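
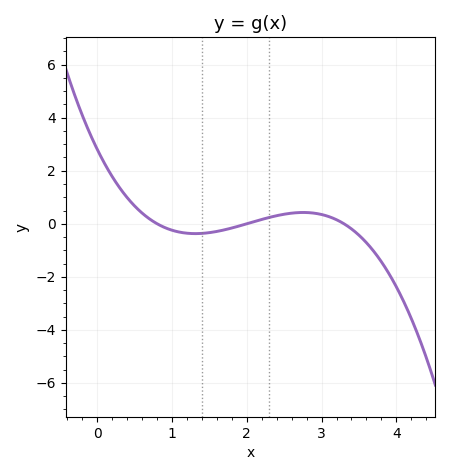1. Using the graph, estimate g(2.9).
0.4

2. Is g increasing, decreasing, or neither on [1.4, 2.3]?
increasing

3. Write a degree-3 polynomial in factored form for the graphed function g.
y = -0.53(x - 0.8)(x - 2)(x - 3.3)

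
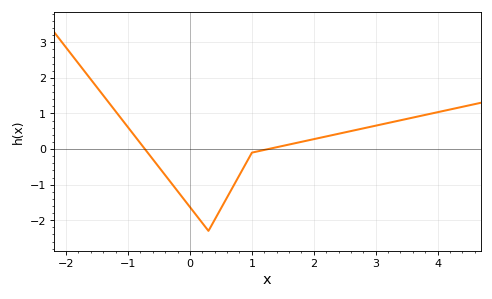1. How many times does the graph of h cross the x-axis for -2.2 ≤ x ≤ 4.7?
2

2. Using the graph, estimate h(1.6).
0.127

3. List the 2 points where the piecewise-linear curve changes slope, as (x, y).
(0.3, -2.3); (1, -0.1)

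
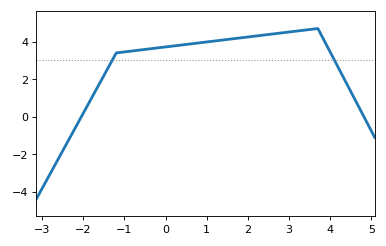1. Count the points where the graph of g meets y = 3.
2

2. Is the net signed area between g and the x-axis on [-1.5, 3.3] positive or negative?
positive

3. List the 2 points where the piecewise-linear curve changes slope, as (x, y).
(-1.2, 3.4); (3.7, 4.7)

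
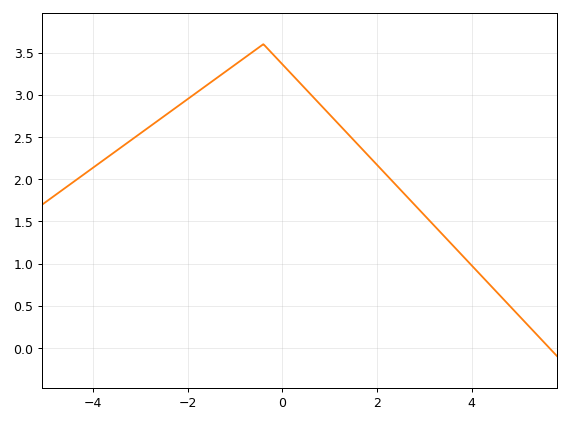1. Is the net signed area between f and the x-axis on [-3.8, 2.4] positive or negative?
positive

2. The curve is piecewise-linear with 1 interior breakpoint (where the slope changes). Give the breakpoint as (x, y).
(-0.4, 3.6)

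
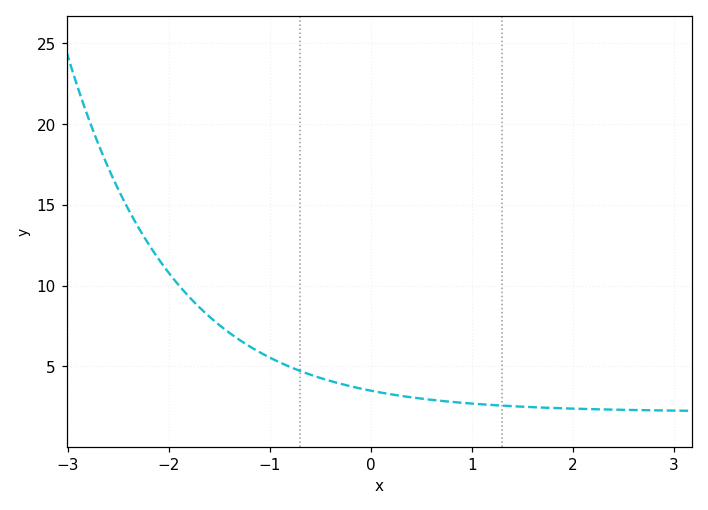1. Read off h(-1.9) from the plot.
9.99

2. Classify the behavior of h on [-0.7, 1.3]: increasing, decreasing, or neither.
decreasing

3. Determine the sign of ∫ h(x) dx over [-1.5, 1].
positive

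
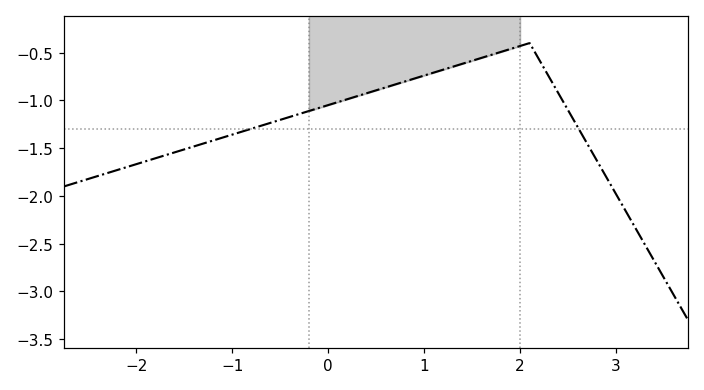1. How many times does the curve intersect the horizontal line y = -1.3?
2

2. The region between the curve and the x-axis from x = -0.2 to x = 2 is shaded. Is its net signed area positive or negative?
negative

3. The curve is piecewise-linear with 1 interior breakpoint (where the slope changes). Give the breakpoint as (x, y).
(2.1, -0.4)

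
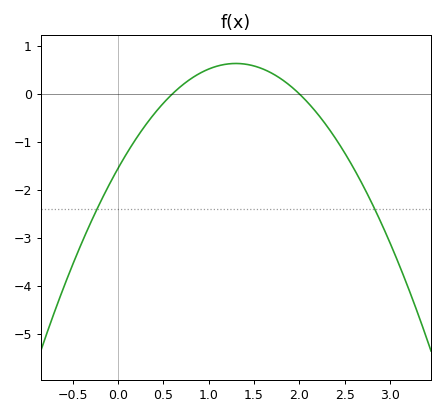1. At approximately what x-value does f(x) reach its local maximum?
1.3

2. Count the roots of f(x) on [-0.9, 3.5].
2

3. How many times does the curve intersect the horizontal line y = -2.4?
2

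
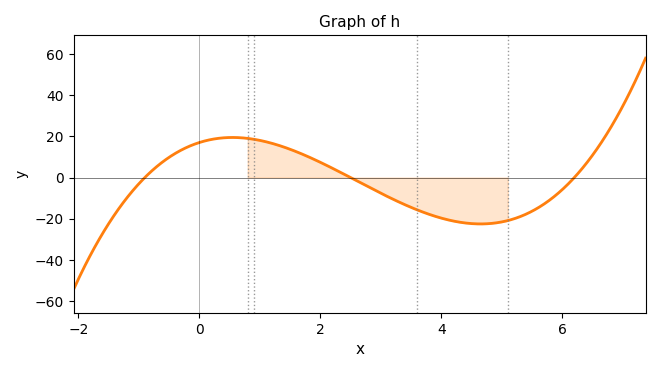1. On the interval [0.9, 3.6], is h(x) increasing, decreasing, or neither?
decreasing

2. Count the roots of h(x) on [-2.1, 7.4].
3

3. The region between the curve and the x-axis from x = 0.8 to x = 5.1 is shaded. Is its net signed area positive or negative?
negative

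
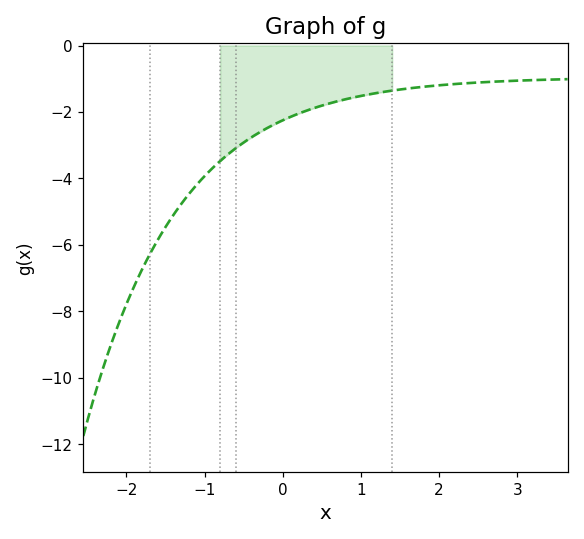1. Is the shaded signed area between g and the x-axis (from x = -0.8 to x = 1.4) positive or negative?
negative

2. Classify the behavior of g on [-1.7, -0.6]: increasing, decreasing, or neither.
increasing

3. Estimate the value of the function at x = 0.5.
-1.81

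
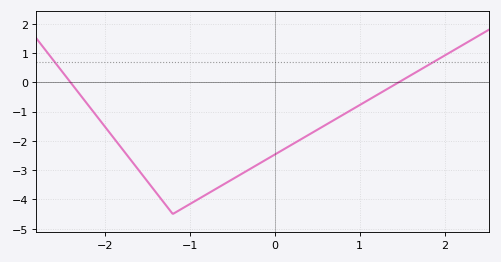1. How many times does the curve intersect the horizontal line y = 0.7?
2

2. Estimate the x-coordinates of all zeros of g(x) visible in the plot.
-2.4, 1.5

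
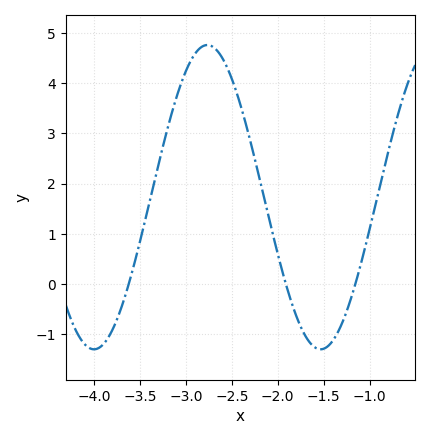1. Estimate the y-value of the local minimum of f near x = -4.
-1.3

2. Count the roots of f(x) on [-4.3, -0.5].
3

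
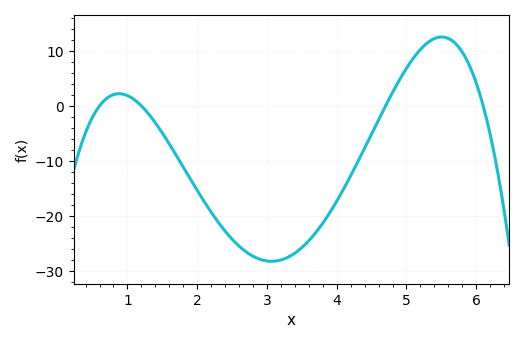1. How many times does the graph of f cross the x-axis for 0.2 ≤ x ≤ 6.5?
4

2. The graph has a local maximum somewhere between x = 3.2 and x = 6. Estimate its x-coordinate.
5.5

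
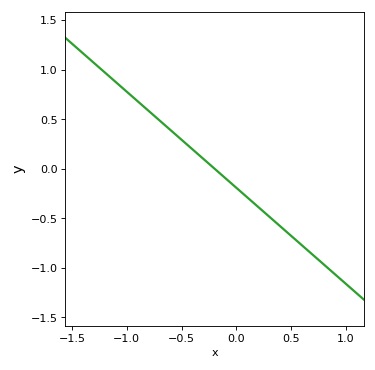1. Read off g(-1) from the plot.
0.776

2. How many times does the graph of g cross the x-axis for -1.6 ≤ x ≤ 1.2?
1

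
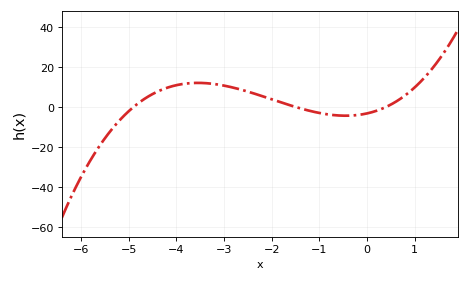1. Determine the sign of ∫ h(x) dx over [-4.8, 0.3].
positive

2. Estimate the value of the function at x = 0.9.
7.66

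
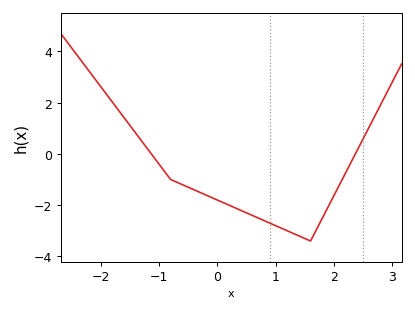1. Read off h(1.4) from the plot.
-3.2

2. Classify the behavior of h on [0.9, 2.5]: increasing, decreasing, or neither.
neither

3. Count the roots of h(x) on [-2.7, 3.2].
2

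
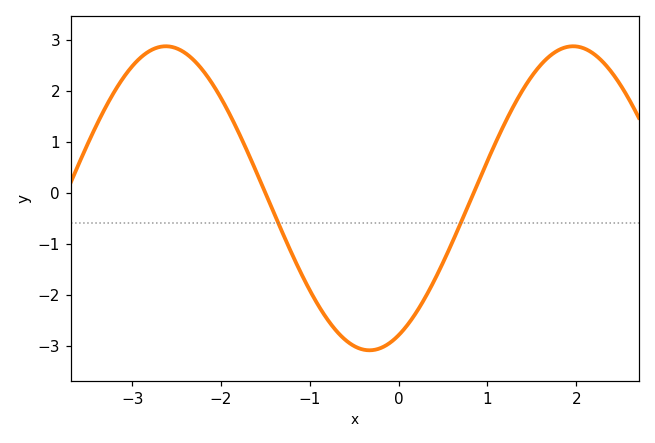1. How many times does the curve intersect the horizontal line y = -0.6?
2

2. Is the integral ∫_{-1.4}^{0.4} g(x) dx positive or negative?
negative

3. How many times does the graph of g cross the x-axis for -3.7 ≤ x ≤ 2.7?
2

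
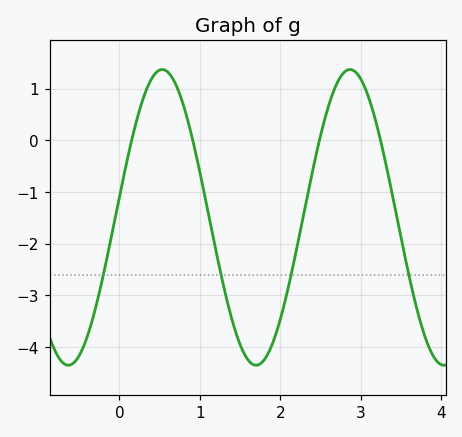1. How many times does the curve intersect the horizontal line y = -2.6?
4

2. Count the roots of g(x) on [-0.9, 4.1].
4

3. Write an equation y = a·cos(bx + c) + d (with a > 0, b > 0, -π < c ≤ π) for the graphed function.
y = 2.86cos(2.7x - 1.4) - 1.49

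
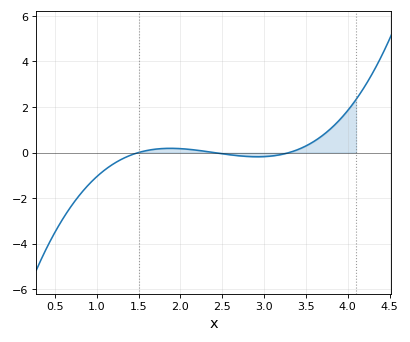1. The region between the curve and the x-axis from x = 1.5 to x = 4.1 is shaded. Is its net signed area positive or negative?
positive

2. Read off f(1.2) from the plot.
-0.499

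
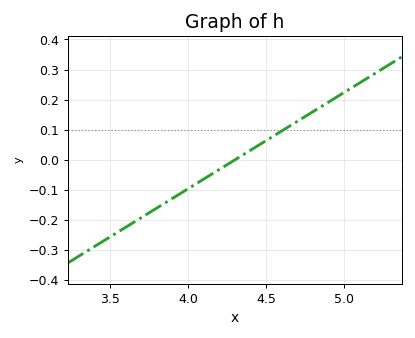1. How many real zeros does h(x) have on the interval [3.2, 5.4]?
1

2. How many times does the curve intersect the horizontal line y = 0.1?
1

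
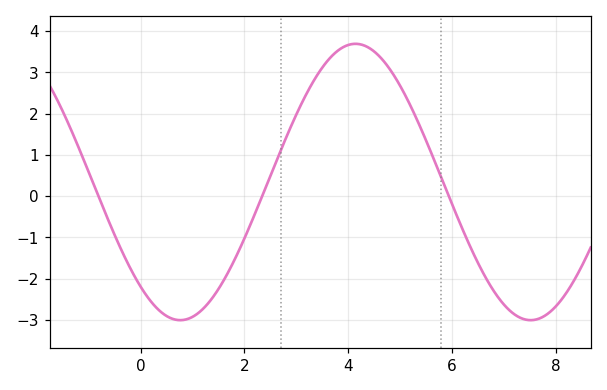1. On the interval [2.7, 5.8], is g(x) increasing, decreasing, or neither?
neither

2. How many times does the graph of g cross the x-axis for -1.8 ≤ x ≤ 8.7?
3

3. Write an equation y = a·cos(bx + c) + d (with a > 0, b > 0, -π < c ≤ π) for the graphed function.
y = 3.35cos(0.93x + 2.4) + 0.34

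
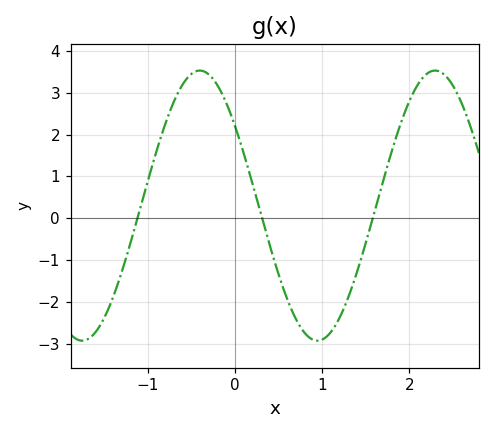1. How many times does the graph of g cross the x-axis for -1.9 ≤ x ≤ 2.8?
3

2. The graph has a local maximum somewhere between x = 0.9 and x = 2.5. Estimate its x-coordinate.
2.3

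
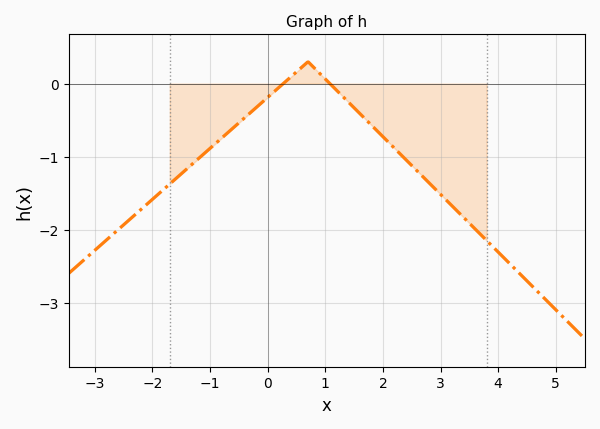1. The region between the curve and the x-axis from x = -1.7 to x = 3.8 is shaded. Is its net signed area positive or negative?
negative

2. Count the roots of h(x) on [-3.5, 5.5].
2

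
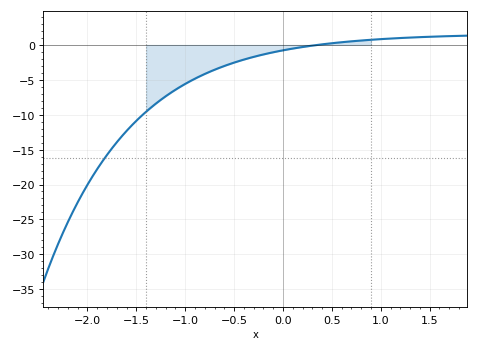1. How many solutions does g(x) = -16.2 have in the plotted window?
1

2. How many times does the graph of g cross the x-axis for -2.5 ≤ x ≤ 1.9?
1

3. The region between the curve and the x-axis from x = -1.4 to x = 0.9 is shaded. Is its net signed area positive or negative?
negative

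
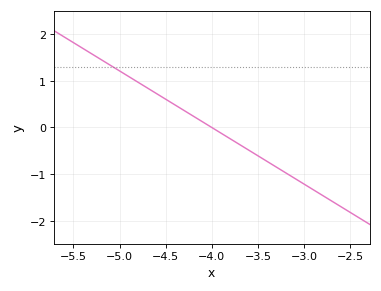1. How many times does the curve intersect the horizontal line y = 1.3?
1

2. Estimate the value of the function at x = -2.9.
-1.3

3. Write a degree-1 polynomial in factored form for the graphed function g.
y = -1.21(x + 4)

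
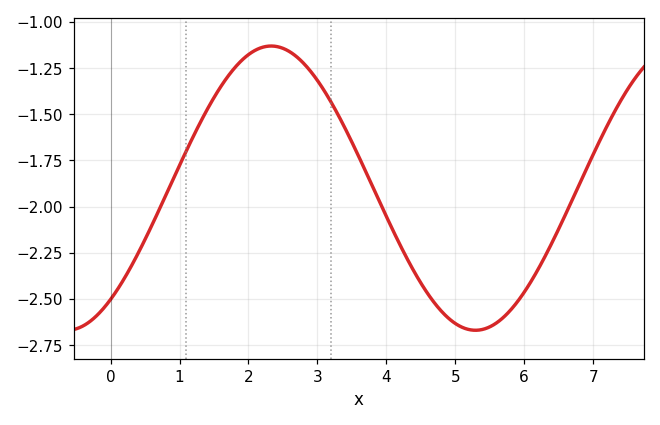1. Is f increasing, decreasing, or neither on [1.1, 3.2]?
neither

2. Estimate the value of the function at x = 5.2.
-2.66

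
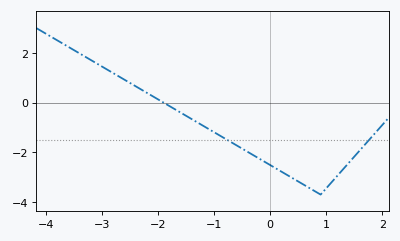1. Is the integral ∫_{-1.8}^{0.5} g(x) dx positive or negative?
negative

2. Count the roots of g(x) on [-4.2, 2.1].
1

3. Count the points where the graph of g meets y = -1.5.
2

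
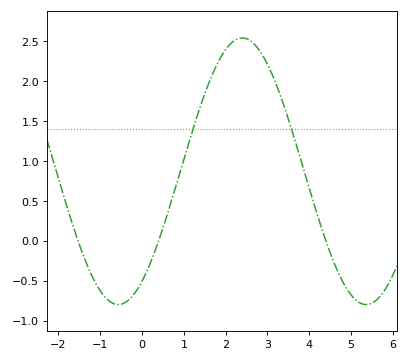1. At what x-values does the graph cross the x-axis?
-1.53, 0.397, 4.4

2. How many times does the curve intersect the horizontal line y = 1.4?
2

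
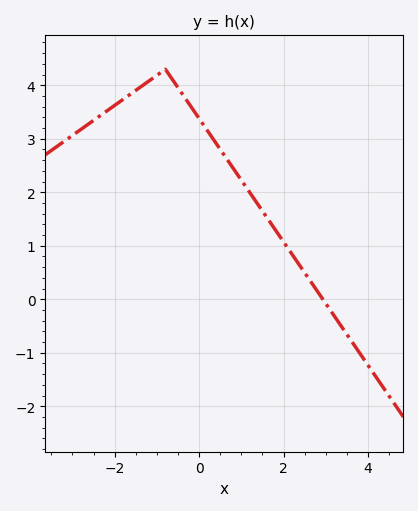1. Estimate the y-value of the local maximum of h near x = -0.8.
4.3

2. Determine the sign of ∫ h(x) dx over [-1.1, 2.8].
positive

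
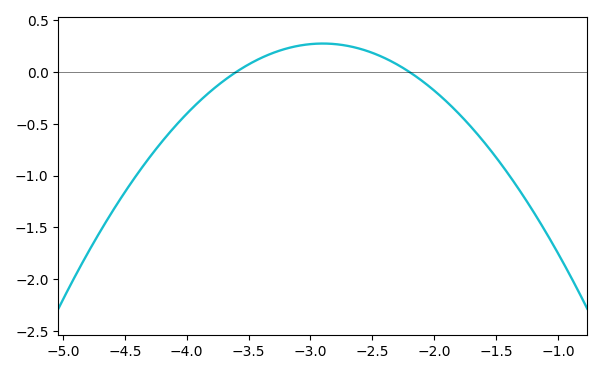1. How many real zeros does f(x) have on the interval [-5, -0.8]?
2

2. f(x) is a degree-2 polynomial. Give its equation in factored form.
y = -0.56(x + 3.6)(x + 2.2)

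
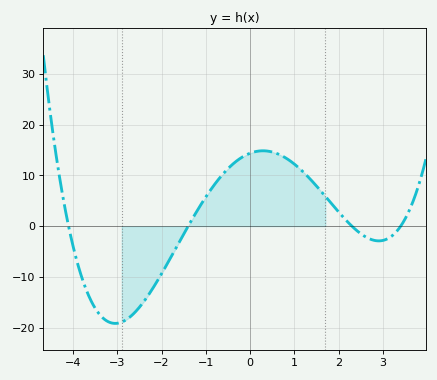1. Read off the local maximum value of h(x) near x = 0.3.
14.8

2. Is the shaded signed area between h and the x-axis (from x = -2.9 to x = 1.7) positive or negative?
positive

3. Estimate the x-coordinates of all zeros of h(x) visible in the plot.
-4.1, -1.4, 2.3, 3.4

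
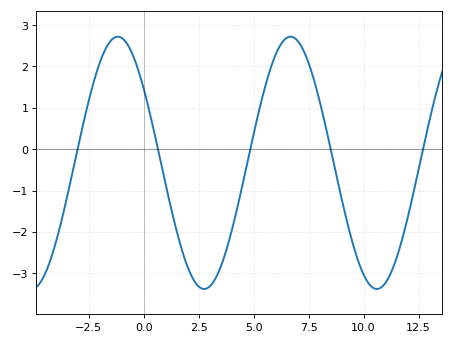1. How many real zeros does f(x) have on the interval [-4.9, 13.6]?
5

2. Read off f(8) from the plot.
1.2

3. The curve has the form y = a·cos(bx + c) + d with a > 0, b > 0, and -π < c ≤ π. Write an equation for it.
y = 3.05cos(0.8x + 0.94) - 0.33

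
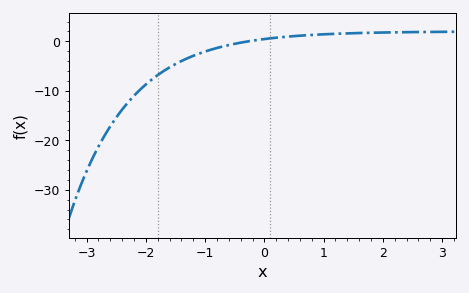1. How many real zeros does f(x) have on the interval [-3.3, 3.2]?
1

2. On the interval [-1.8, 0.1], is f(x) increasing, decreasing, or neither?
increasing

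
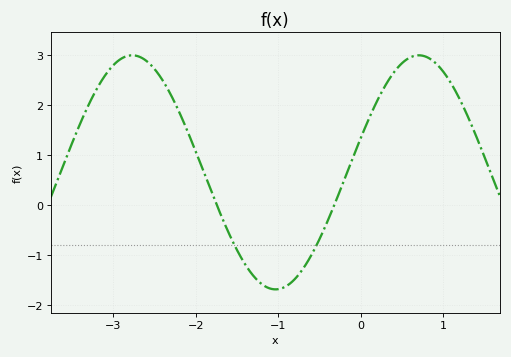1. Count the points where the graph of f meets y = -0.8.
2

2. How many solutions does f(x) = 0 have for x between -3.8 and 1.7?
2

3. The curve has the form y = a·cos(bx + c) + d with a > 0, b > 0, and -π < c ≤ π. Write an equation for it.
y = 2.34cos(1.81x - 1.27) + 0.65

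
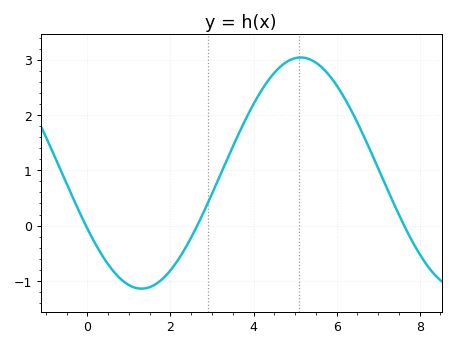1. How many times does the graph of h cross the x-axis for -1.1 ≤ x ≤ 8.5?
3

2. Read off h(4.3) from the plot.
2.6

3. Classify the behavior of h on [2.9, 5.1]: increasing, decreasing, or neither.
increasing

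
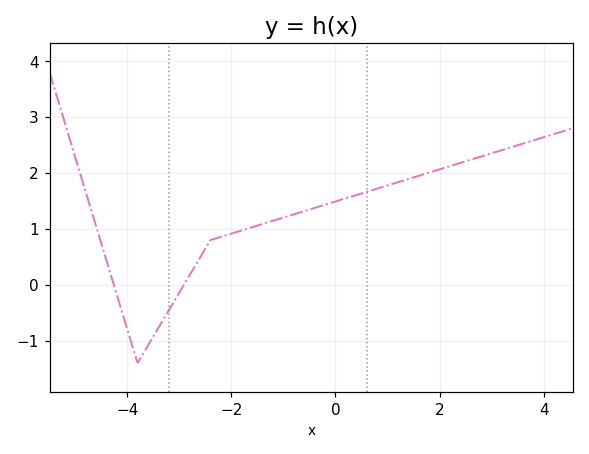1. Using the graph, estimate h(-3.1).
-0.3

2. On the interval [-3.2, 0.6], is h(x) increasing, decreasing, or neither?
increasing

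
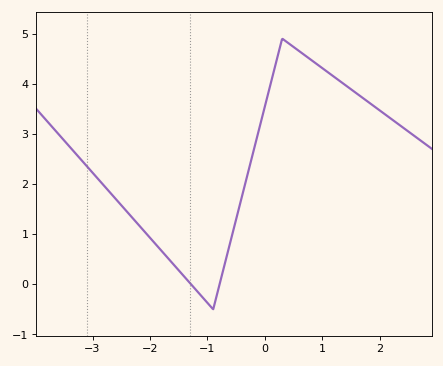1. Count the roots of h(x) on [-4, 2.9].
2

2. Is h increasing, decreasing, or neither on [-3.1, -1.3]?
decreasing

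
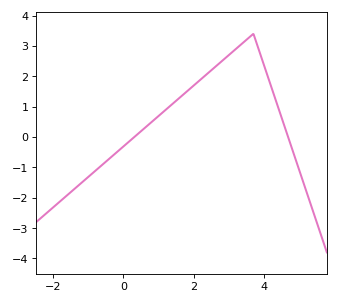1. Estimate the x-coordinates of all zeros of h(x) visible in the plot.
0.4, 4.6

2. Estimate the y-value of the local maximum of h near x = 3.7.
3.4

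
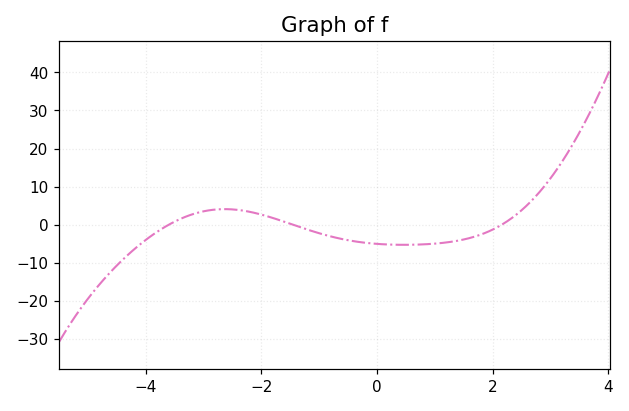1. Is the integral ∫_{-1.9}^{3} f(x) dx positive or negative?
negative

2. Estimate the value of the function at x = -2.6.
4.1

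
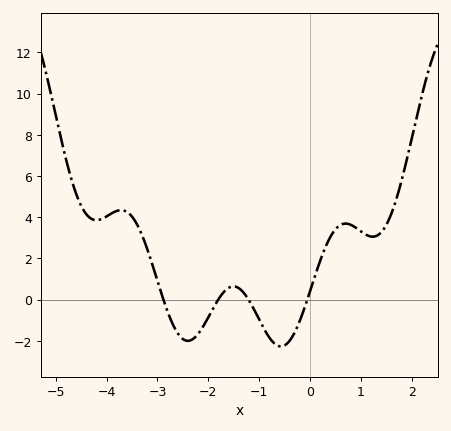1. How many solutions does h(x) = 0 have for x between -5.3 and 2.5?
4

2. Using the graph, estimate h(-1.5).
0.6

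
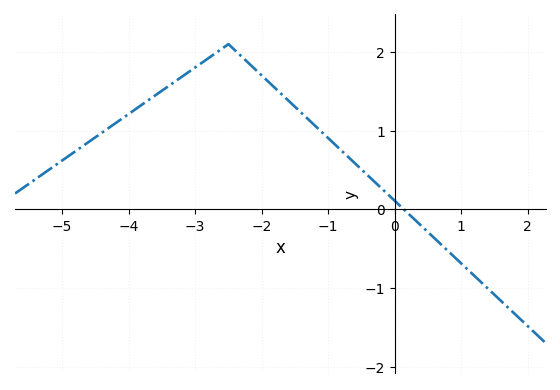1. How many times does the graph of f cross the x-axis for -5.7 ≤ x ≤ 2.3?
1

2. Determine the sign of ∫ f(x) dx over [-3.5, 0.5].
positive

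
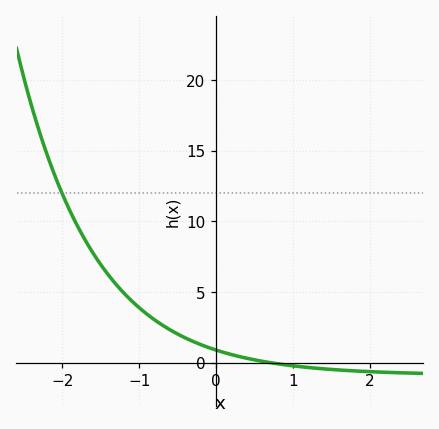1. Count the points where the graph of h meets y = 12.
1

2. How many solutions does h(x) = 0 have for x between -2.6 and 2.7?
1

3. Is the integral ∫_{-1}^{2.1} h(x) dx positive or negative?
positive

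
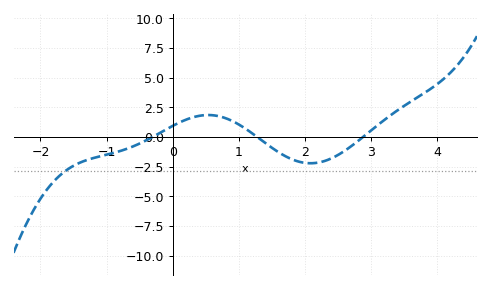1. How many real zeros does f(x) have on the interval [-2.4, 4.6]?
3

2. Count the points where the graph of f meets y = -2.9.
1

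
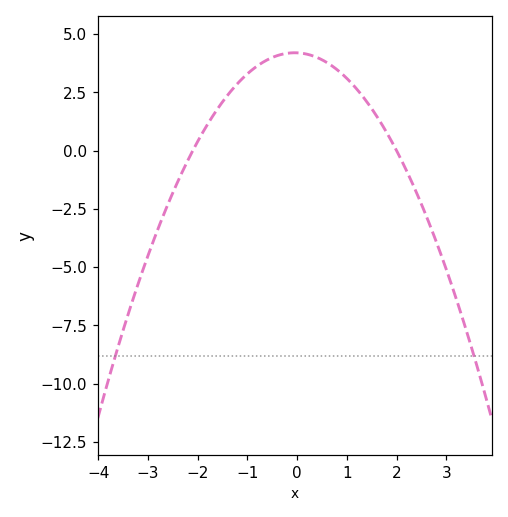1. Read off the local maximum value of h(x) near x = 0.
4.2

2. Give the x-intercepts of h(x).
-2.1, 2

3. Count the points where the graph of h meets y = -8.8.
2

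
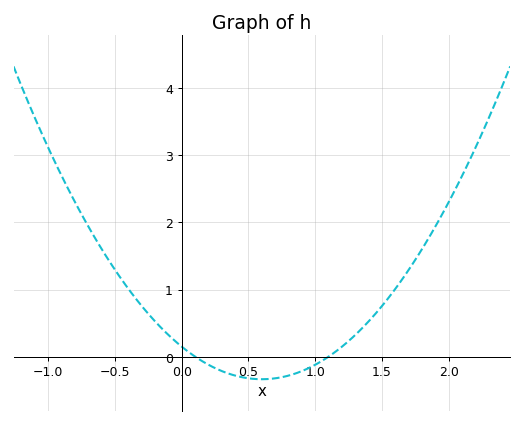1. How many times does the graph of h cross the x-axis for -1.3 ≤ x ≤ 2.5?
2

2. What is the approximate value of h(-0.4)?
1.01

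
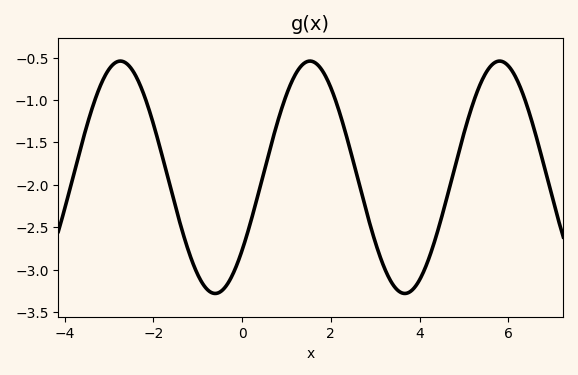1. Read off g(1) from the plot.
-0.937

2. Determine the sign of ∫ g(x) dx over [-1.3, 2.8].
negative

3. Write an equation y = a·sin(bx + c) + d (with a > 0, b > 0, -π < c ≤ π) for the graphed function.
y = 1.37sin(1.47x - 0.68) - 1.91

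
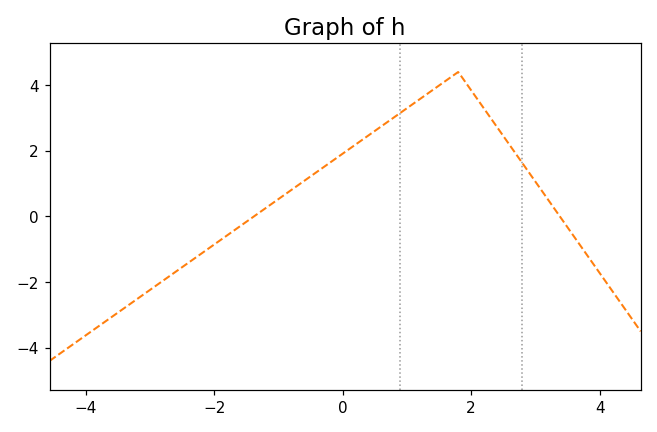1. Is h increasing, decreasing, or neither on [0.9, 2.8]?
neither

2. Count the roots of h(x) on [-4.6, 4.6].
2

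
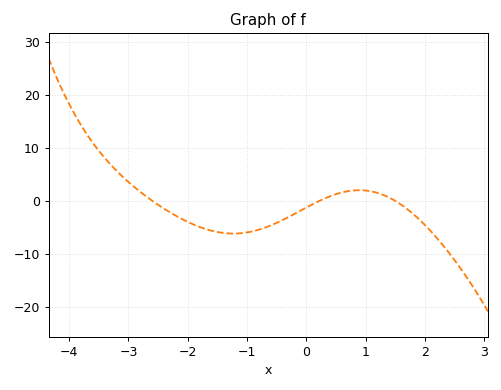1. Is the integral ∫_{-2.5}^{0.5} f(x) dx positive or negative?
negative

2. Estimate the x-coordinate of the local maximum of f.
0.89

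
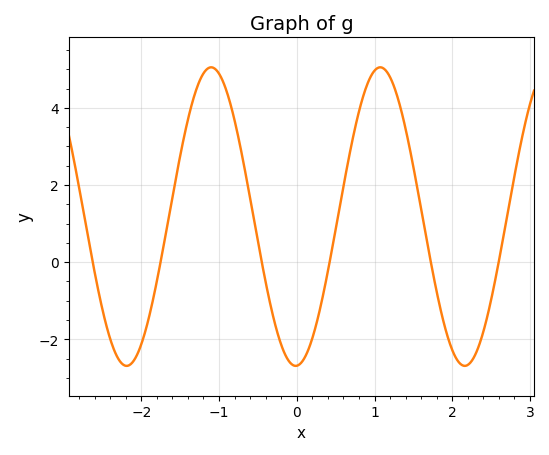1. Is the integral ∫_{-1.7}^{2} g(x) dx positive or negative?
positive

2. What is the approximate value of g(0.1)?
-2.4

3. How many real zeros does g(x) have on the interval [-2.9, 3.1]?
6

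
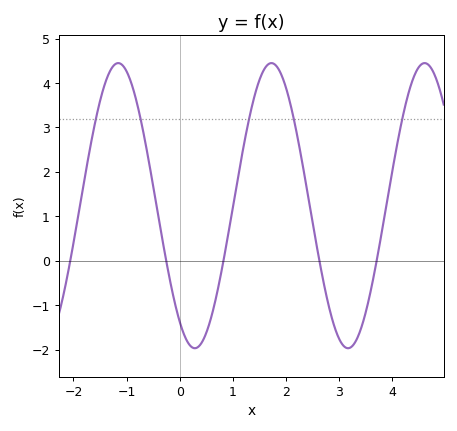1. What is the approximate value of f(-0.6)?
2.36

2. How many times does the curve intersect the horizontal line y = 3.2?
5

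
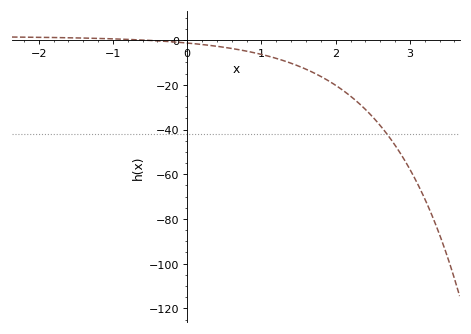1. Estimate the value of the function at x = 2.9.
-52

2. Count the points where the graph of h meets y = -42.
1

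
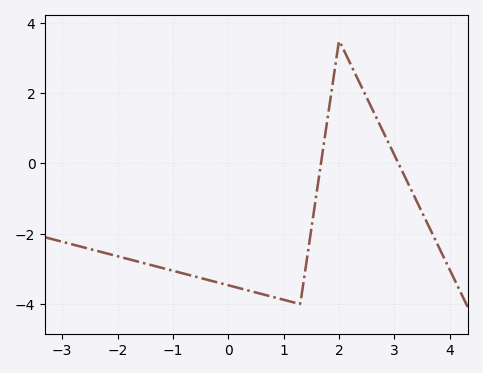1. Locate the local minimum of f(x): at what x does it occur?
1.2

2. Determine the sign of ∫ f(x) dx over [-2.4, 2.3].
negative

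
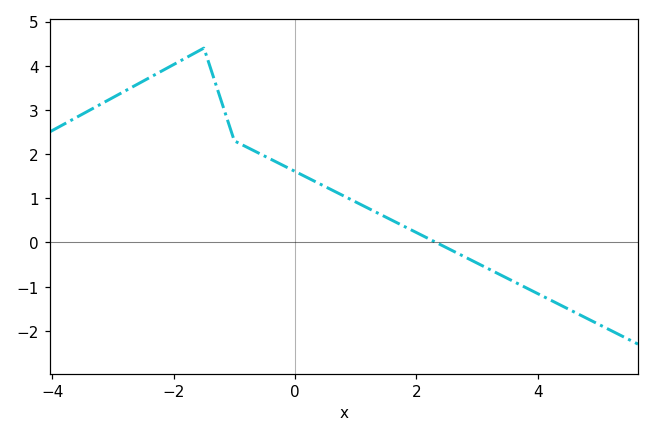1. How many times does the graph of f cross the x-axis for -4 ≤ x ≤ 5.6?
1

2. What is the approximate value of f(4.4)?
-1.4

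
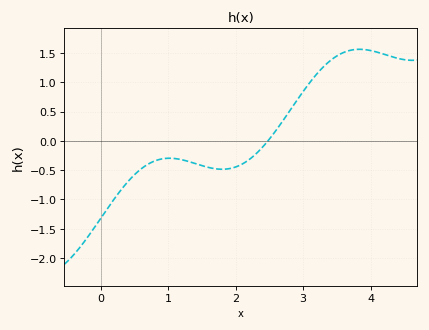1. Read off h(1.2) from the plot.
-0.321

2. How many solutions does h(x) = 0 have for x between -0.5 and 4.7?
1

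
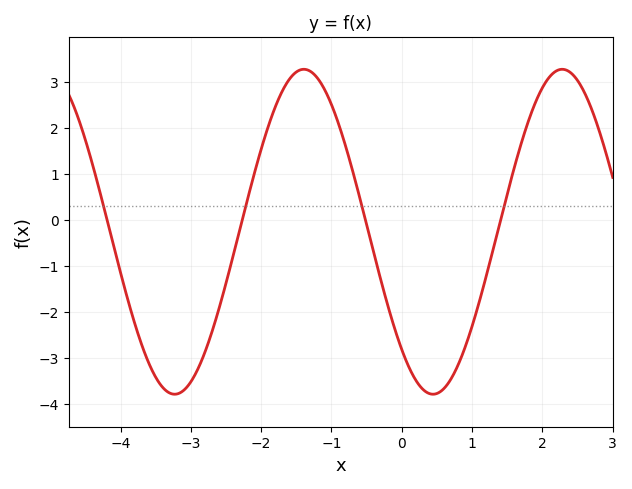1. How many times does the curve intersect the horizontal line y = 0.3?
4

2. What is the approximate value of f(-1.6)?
3.06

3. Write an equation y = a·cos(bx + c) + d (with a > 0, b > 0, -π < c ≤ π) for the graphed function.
y = 3.53cos(1.71x + 2.38) - 0.25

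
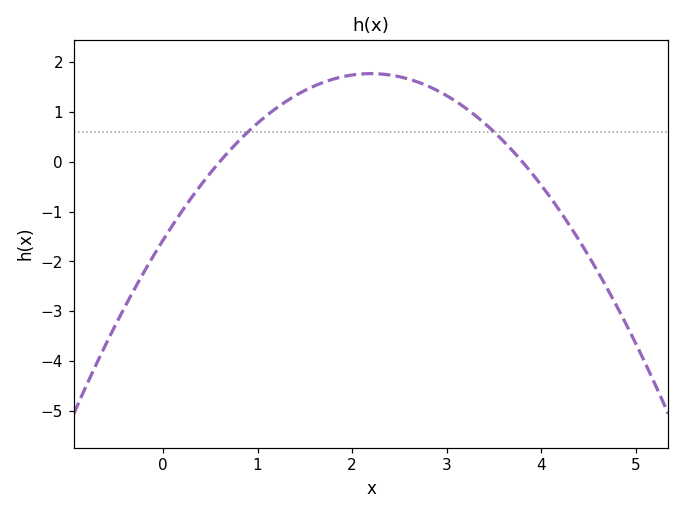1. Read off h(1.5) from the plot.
1.43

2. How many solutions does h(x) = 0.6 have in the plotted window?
2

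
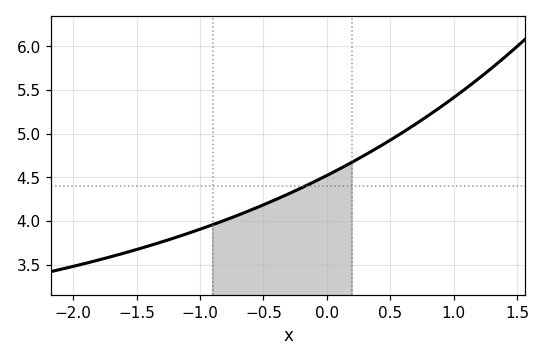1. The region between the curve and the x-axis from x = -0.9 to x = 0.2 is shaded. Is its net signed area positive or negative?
positive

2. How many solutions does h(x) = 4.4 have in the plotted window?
1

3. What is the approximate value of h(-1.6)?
3.63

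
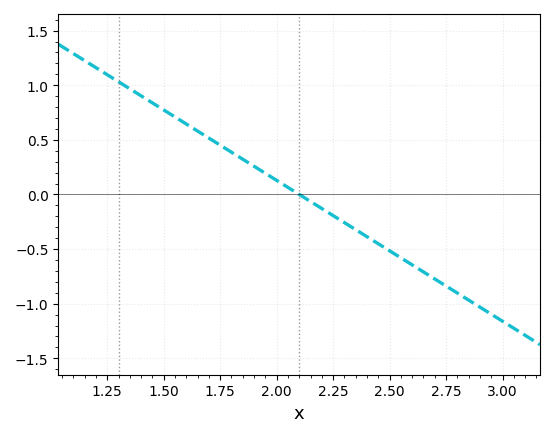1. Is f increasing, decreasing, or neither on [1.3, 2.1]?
decreasing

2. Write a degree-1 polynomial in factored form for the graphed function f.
y = -1.29(x - 2.1)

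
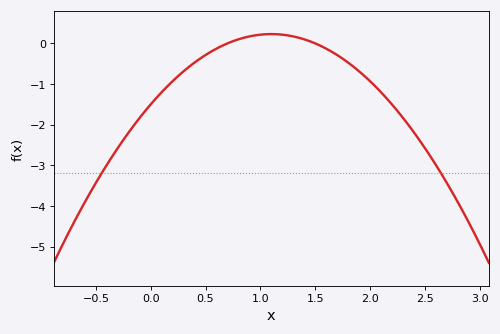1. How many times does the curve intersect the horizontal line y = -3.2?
2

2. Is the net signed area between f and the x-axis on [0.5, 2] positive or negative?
negative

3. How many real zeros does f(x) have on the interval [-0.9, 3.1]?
2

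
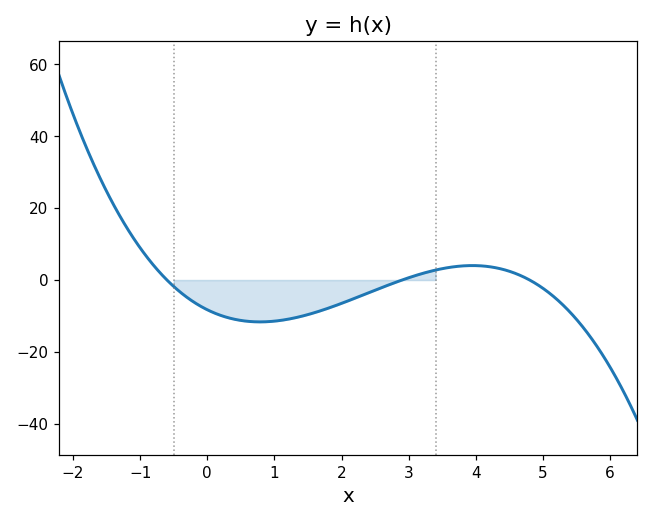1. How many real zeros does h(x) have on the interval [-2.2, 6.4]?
3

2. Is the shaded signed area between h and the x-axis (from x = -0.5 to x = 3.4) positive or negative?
negative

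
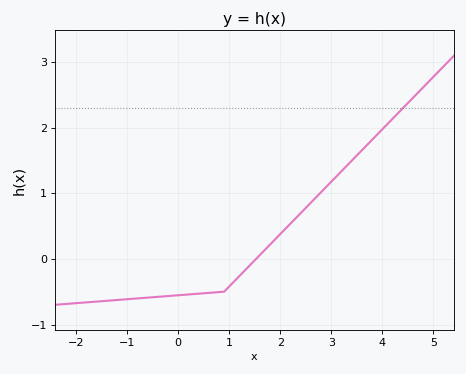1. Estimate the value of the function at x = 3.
1.2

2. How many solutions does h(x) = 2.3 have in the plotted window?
1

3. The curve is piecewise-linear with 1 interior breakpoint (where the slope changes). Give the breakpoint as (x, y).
(0.9, -0.5)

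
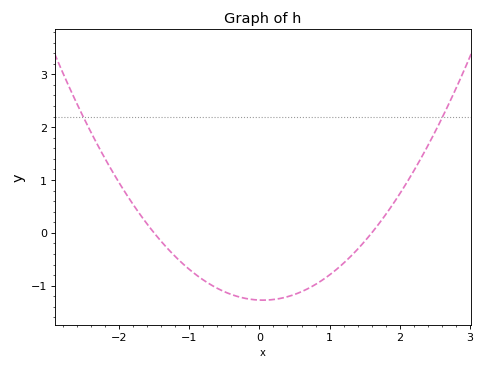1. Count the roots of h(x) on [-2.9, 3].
2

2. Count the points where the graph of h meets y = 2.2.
2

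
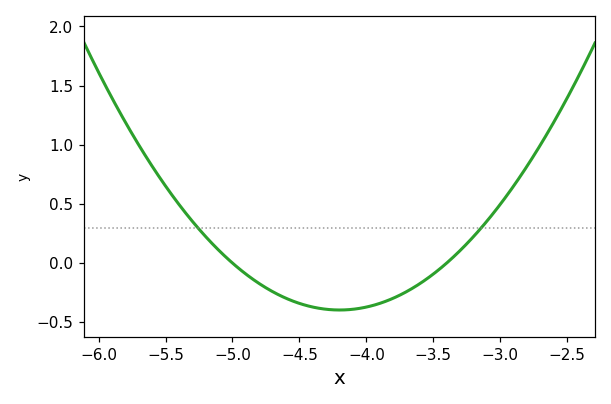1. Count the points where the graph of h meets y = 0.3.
2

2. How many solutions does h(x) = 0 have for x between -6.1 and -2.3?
2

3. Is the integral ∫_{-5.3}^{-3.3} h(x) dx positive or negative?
negative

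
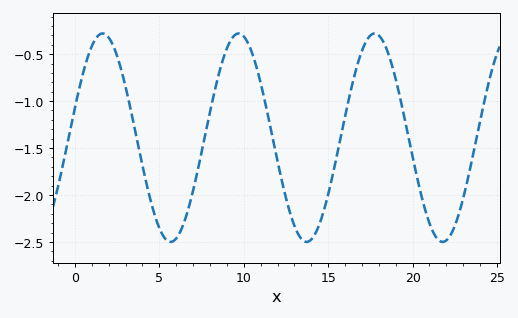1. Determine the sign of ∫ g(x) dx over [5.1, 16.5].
negative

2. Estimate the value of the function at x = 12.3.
-1.9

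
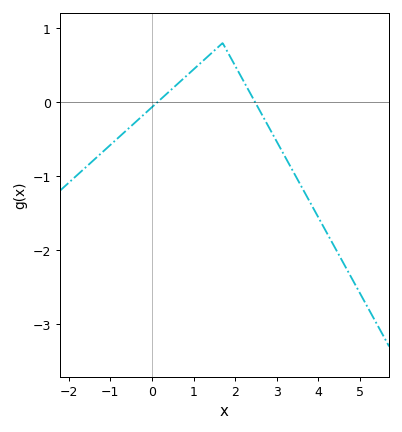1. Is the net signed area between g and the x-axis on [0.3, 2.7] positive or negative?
positive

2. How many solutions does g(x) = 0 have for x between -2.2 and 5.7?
2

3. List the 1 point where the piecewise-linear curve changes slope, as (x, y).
(1.7, 0.8)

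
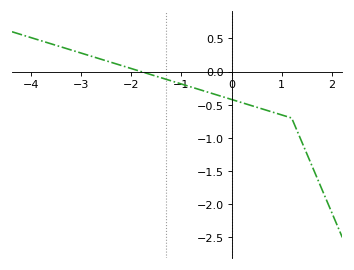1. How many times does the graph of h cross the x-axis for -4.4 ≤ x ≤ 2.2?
1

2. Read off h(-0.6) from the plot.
-0.28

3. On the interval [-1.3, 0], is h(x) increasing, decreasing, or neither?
decreasing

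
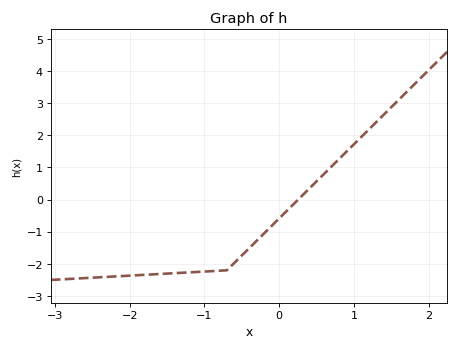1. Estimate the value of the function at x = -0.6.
-2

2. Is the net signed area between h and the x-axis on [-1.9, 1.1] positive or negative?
negative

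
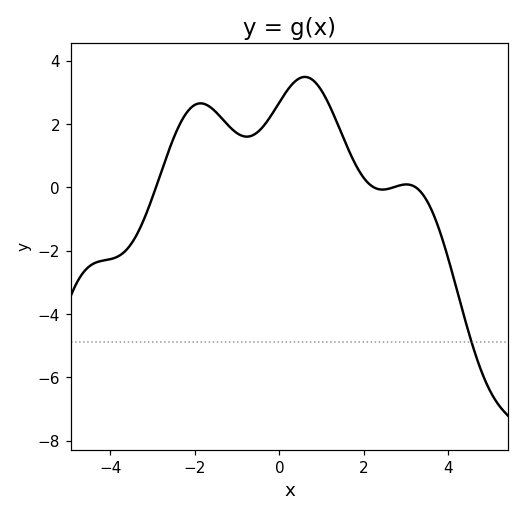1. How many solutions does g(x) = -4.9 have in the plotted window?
1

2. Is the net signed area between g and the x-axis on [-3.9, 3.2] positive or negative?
positive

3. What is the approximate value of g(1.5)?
1.61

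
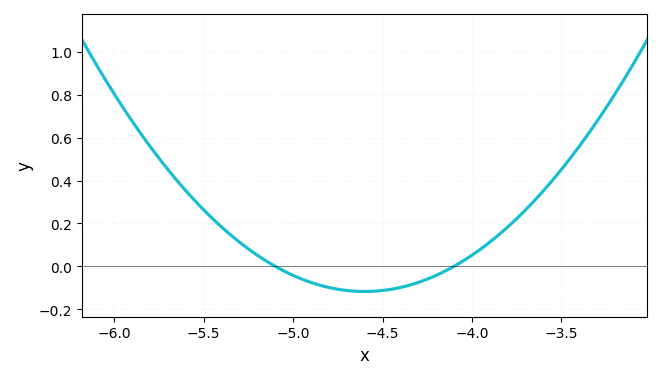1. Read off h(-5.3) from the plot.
0.113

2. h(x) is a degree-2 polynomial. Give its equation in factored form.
y = 0.47(x + 5.1)(x + 4.1)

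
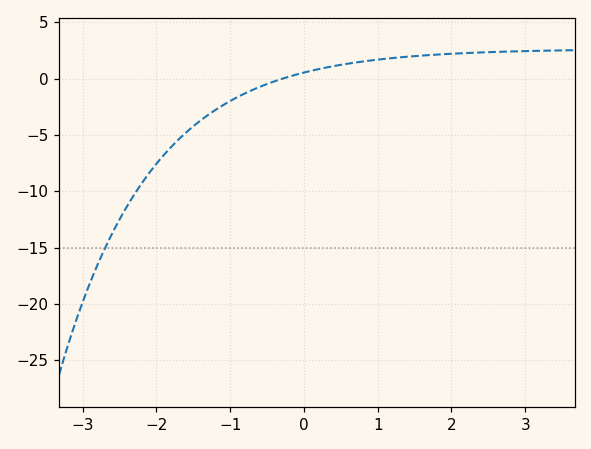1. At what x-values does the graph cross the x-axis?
-0.294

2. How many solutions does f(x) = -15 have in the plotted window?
1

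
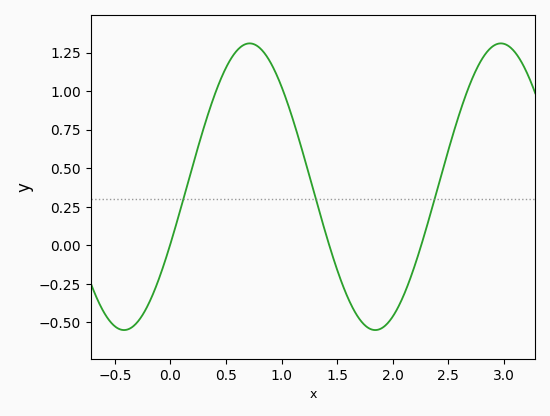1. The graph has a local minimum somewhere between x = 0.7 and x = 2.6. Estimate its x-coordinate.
1.84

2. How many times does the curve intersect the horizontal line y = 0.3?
3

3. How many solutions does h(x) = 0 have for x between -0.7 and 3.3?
3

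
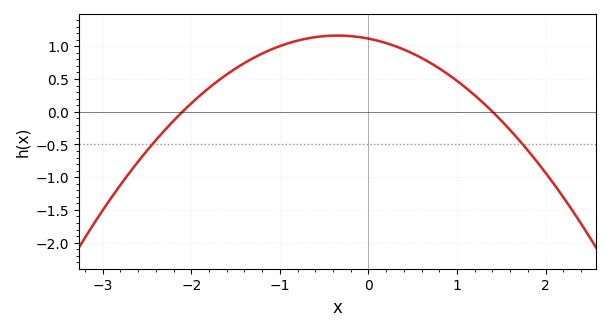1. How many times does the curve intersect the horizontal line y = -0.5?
2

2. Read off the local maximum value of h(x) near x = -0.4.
1.16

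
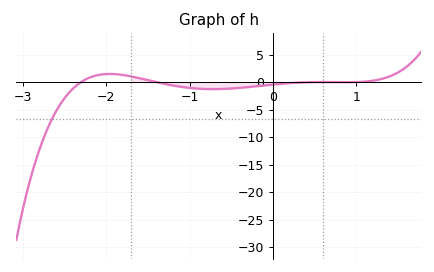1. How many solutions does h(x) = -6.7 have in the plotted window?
1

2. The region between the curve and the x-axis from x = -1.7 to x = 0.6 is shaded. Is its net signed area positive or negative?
negative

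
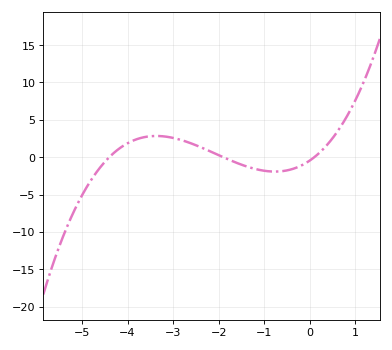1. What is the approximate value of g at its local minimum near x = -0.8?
-2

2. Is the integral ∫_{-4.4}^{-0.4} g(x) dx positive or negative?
positive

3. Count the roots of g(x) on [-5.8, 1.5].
3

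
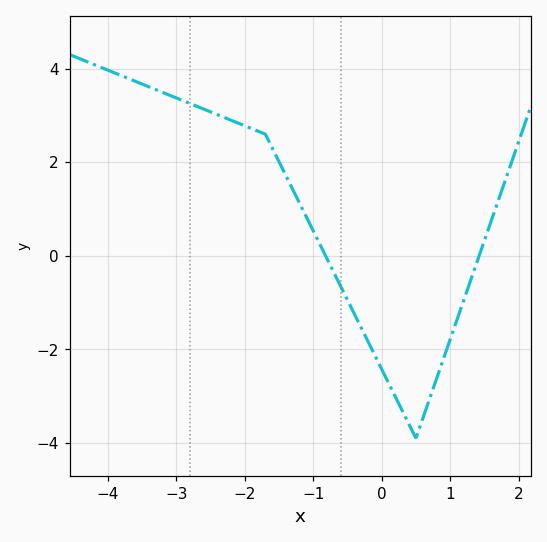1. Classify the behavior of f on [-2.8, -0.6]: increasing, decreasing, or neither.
decreasing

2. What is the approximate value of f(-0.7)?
-0.355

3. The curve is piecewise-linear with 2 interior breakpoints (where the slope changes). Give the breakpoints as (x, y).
(-1.7, 2.6); (0.5, -3.9)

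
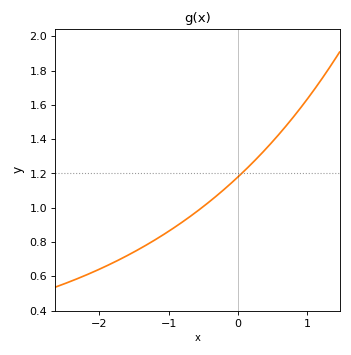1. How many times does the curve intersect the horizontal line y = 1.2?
1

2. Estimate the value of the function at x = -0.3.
1.08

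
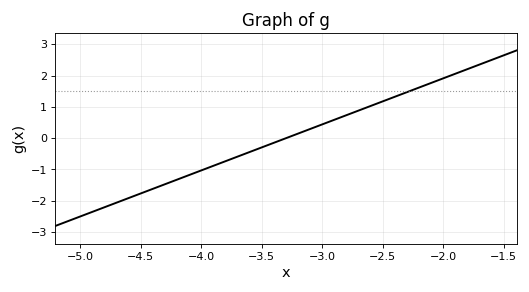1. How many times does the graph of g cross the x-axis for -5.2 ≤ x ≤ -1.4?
1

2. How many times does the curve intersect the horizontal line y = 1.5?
1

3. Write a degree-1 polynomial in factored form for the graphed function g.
y = 1.47(x + 3.3)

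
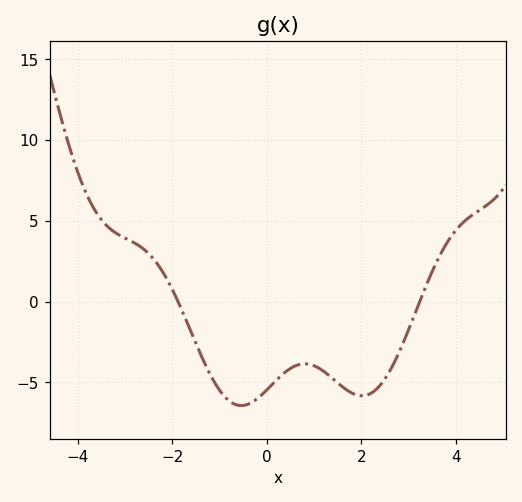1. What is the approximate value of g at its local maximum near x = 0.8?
-4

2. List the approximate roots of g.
-1.8, 3.2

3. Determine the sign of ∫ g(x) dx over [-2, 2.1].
negative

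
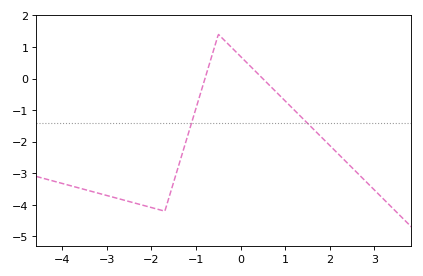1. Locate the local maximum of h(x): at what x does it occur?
-0.499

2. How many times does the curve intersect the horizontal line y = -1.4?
2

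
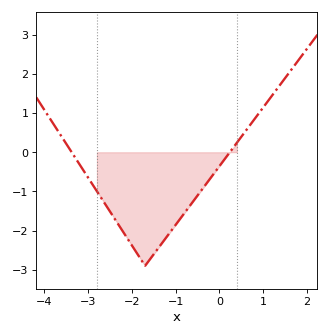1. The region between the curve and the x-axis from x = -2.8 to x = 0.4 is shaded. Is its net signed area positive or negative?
negative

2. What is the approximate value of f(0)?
-0.4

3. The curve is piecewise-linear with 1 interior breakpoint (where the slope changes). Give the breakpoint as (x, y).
(-1.7, -2.9)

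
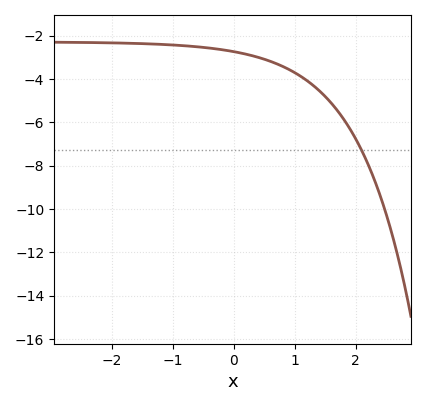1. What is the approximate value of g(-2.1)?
-2.4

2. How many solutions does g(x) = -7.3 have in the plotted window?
1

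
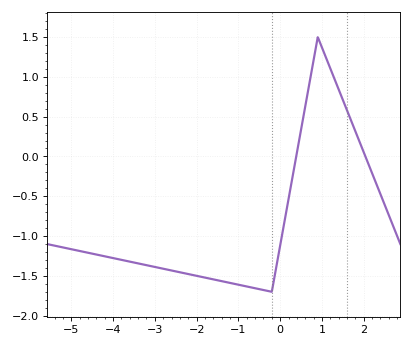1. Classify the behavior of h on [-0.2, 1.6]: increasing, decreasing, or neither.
neither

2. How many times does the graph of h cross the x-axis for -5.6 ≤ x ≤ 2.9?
2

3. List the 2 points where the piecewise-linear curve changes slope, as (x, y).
(-0.2, -1.7); (0.9, 1.5)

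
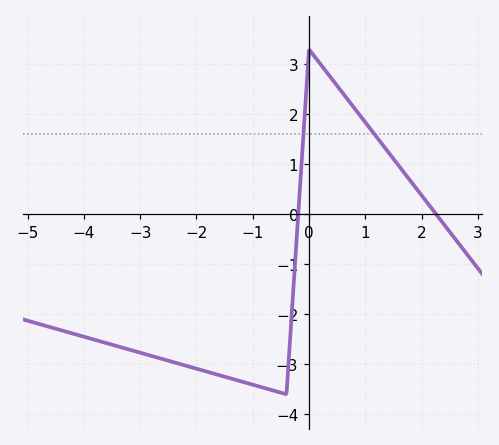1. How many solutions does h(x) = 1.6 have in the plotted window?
2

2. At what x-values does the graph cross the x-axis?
-0.191, 2.26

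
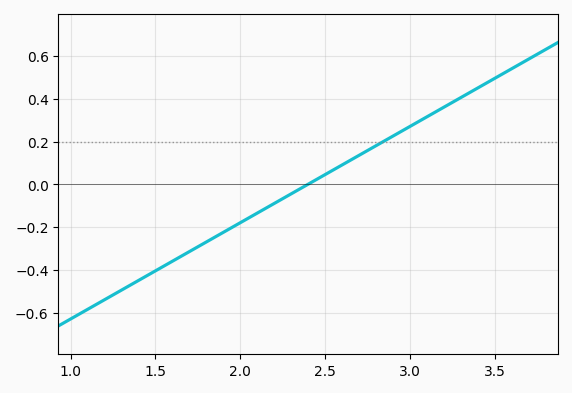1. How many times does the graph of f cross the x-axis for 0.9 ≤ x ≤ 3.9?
1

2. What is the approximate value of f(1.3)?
-0.495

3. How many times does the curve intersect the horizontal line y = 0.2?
1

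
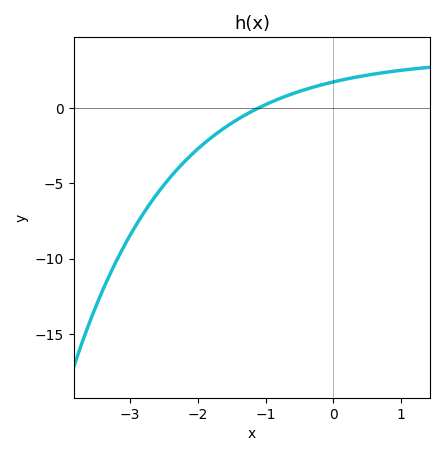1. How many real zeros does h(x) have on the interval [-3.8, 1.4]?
1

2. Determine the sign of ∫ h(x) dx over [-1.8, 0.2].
positive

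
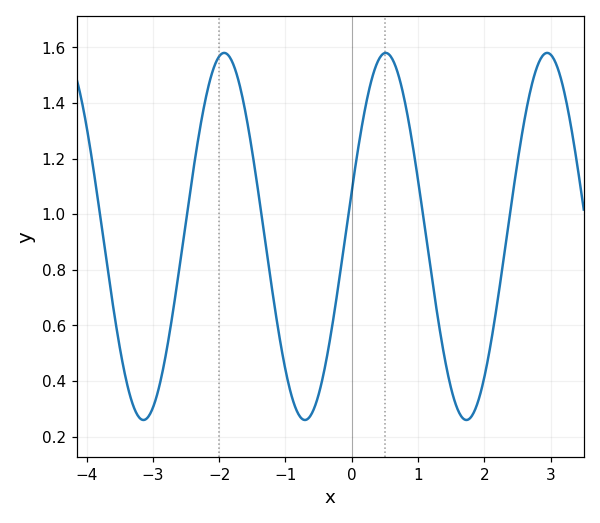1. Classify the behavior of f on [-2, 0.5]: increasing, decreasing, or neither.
neither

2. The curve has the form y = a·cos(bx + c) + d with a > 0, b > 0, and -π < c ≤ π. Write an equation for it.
y = 0.66cos(2.58x - 1.32) + 0.92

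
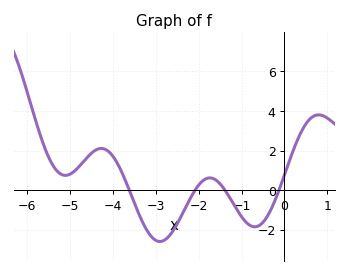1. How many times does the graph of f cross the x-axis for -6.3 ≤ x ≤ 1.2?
4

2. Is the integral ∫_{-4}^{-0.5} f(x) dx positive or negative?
negative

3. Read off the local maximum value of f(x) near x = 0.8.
3.8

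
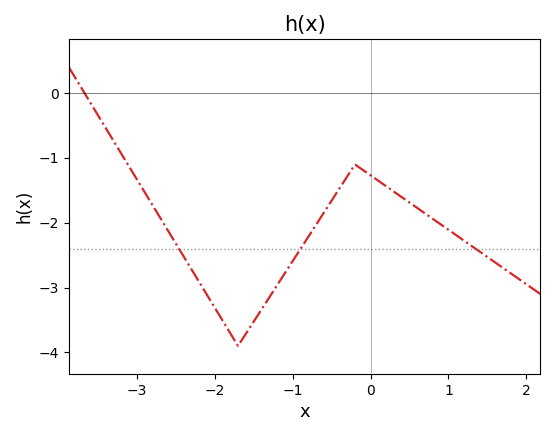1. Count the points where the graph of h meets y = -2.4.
3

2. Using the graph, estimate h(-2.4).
-2.51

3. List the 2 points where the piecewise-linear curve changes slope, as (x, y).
(-1.7, -3.9); (-0.2, -1.1)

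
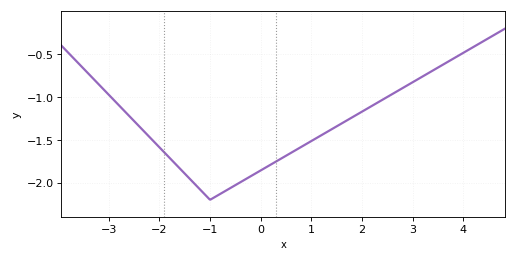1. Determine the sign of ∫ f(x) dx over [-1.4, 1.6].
negative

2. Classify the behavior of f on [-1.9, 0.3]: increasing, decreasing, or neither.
neither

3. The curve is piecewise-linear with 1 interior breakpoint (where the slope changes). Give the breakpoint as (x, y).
(-1, -2.2)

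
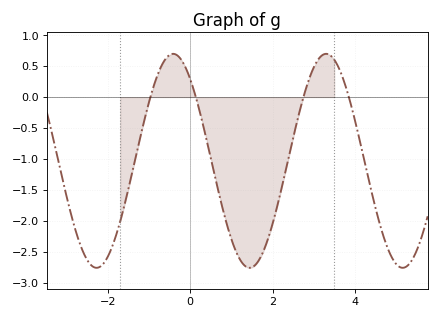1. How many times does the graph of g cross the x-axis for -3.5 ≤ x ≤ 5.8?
4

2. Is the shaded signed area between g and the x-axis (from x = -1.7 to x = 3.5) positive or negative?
negative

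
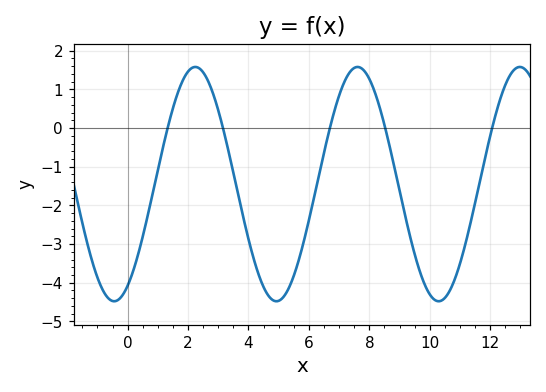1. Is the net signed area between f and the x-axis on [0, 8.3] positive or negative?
negative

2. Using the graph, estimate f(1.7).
1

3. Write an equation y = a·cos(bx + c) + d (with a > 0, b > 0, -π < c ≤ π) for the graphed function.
y = 3.03cos(1.2x - 2.6) - 1.45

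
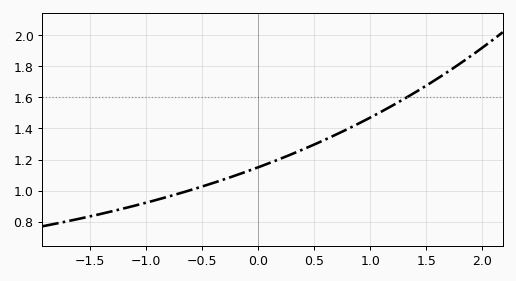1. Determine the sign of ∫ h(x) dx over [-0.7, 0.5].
positive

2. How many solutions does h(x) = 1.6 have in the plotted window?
1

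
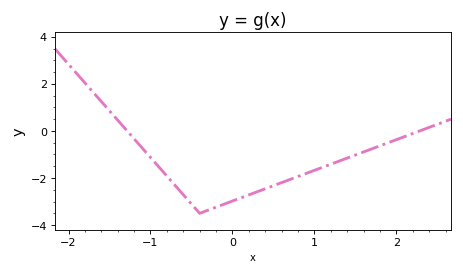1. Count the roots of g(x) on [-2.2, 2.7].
2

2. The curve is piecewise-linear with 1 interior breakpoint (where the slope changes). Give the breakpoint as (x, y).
(-0.4, -3.5)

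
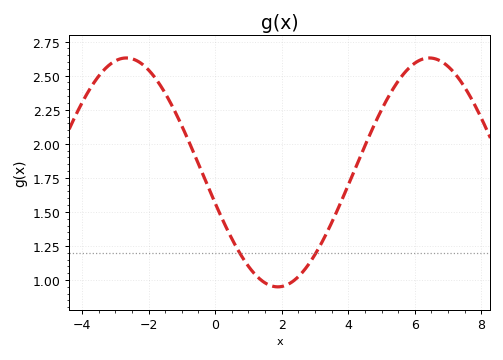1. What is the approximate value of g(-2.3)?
2.6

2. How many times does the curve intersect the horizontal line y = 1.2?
2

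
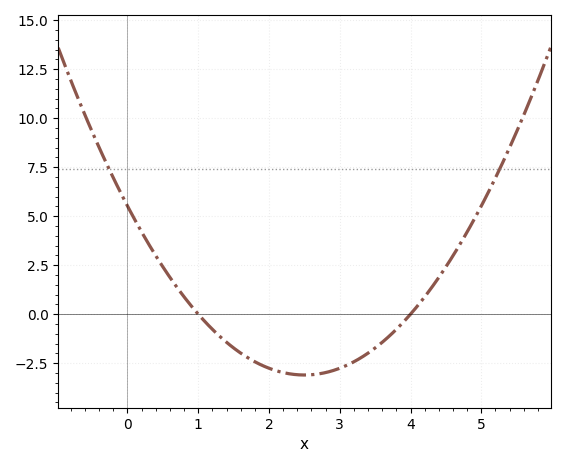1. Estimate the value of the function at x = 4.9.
4.8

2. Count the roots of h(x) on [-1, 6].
2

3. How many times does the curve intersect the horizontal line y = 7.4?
2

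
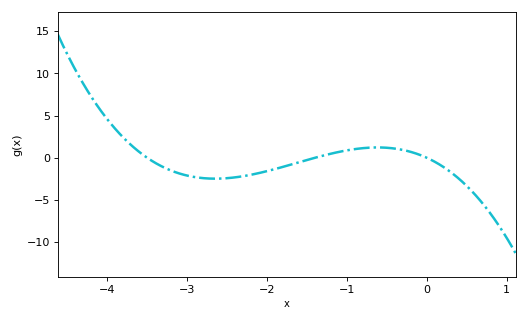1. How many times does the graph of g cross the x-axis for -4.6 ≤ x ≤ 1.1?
3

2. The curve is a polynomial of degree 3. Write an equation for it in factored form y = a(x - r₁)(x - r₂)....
y = -0.88(x + 3.5)(x + 1.4)(x - 0)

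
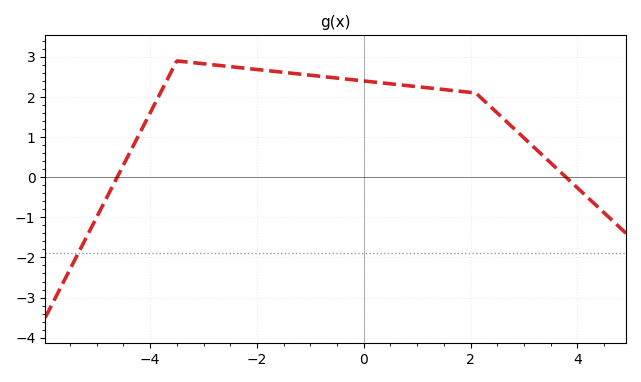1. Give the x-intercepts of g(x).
-4.6, 3.8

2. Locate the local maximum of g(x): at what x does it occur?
-3.6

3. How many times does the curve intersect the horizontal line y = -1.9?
1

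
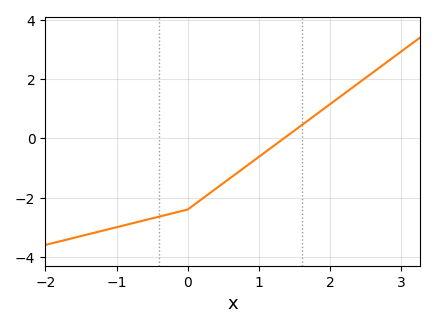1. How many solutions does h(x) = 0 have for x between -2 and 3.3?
1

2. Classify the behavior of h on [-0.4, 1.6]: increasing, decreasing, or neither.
increasing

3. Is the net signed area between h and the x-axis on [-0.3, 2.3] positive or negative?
negative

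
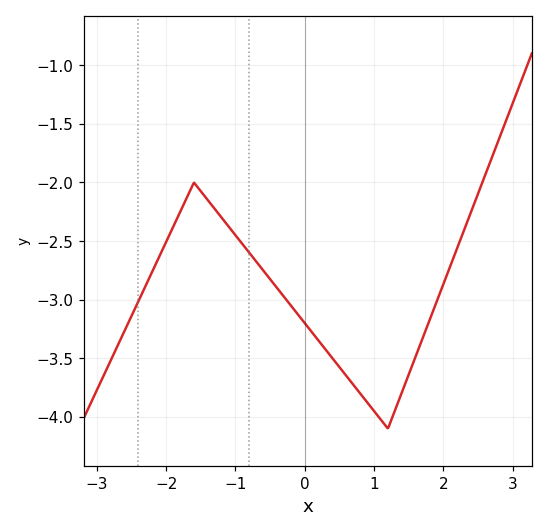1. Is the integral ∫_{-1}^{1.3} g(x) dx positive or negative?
negative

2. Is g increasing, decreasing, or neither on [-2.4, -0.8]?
neither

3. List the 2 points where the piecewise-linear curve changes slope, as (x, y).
(-1.6, -2); (1.2, -4.1)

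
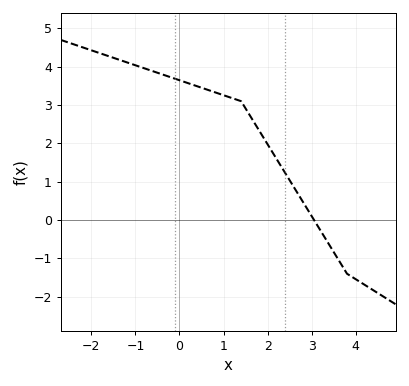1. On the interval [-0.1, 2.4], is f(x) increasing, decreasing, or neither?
decreasing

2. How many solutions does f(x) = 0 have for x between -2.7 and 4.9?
1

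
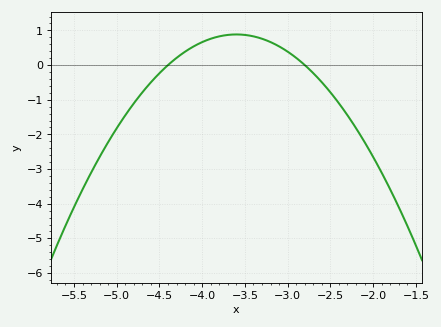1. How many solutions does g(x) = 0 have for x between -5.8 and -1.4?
2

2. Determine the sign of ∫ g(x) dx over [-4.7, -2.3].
positive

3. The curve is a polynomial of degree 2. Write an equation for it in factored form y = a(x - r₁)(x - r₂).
y = -1.38(x + 4.4)(x + 2.8)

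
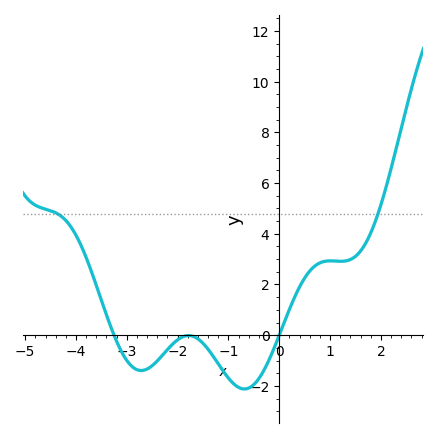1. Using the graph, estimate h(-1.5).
-0.4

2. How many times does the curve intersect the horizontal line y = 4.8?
2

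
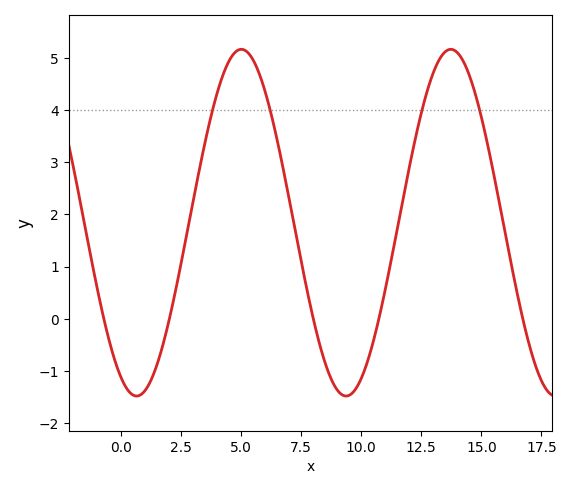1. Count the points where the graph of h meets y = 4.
4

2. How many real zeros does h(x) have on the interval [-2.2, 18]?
5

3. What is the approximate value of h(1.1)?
-1.3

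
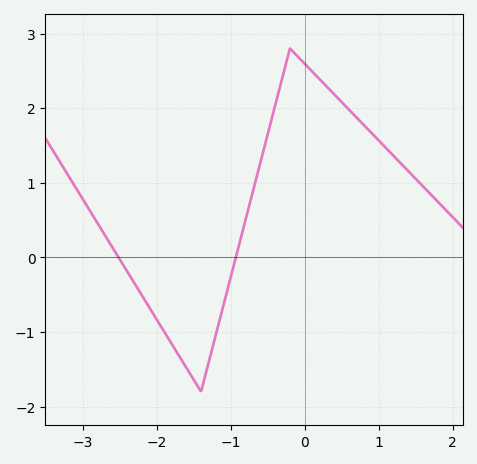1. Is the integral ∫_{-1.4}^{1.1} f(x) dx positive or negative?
positive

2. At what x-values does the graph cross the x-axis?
-2.51, -0.93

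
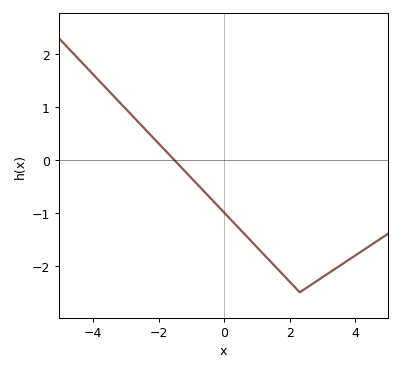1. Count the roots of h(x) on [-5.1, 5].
1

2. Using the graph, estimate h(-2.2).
0.438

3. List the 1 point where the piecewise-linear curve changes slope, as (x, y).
(2.3, -2.5)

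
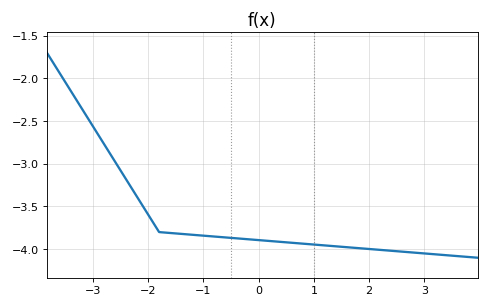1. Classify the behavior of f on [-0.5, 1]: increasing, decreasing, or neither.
decreasing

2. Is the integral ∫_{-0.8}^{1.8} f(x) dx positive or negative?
negative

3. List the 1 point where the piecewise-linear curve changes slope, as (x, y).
(-1.8, -3.8)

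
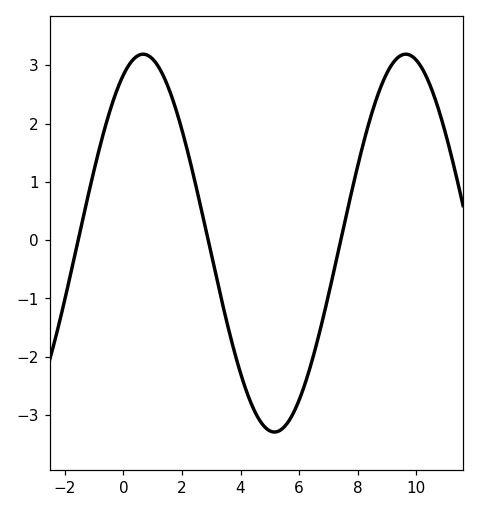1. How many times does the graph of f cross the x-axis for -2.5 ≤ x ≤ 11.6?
3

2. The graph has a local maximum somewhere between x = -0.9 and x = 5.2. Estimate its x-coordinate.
0.6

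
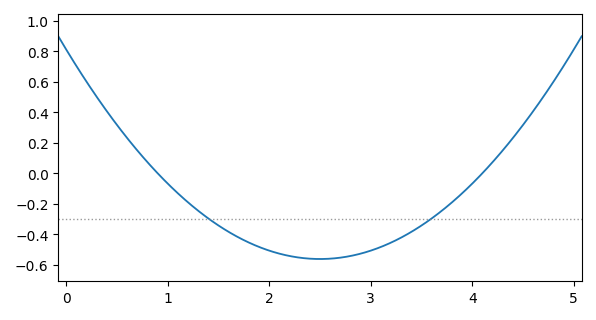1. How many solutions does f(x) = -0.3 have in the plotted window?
2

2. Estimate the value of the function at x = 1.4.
-0.3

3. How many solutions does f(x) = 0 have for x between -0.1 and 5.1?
2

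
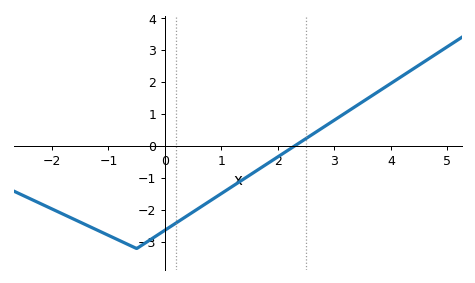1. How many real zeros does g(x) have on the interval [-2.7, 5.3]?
1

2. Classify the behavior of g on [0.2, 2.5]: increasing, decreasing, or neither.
increasing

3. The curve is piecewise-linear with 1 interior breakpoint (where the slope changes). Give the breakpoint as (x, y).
(-0.5, -3.2)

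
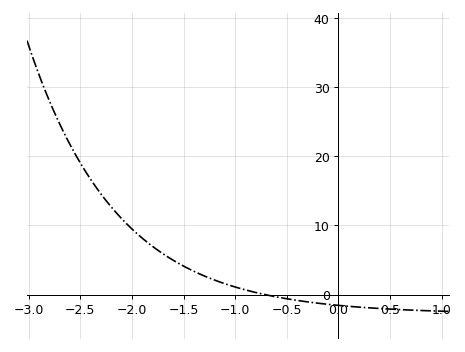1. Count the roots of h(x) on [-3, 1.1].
1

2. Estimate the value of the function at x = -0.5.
-1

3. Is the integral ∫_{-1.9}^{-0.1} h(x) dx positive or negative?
positive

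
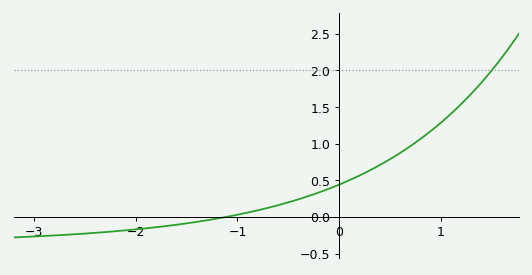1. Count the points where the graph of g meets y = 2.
1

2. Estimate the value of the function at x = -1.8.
-0.15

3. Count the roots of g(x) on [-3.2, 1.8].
1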